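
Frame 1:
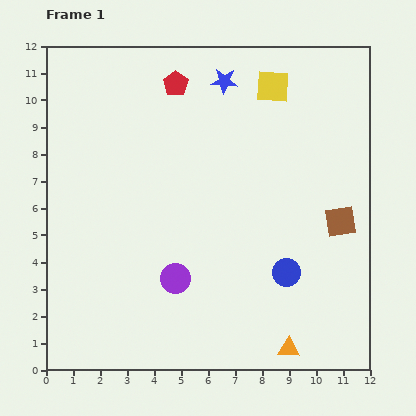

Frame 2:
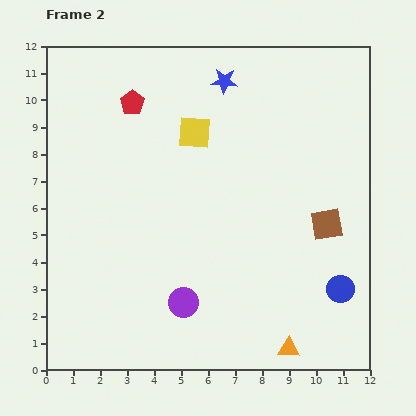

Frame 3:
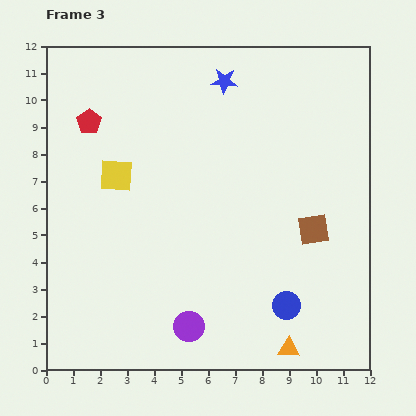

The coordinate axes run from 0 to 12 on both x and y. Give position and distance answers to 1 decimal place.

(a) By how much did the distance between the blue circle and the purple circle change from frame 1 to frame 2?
+1.7

Distance in frame 1: 4.1. Distance in frame 2: 5.8.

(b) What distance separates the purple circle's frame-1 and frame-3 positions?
1.9

The purple circle moved from (4.8, 3.4) to (5.3, 1.6), a distance of √(0.5² + 1.8²) ≈ 1.9.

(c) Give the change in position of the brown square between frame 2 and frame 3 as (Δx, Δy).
(-0.5, -0.2)

The brown square was at (10.4, 5.4) in frame 2 and (9.9, 5.2) in frame 3.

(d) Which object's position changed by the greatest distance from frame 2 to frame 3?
the yellow square

(moved 3.3; next 2.1)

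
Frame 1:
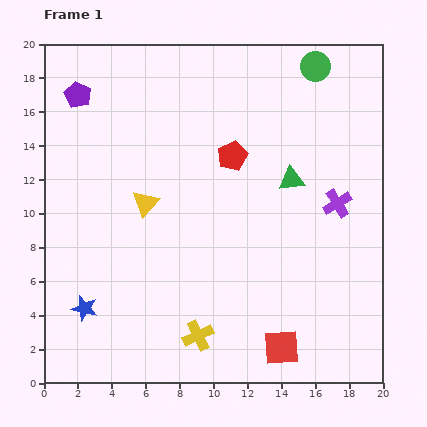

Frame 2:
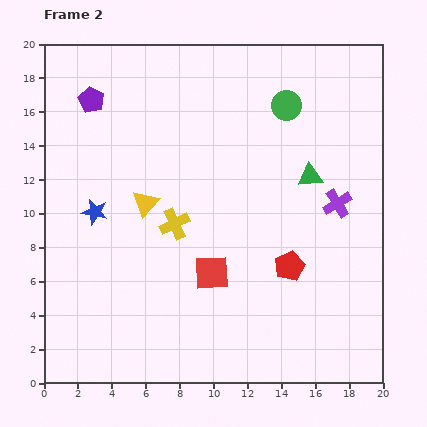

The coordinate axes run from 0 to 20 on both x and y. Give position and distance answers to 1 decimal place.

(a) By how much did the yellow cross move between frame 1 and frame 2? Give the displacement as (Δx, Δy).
(-1.4, 6.6)

The yellow cross was at (9.1, 2.8) in frame 1 and (7.7, 9.4) in frame 2.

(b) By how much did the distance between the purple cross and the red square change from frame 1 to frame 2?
-0.6

Distance in frame 1: 9.1. Distance in frame 2: 8.5.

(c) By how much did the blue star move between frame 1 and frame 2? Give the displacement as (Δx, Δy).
(0.6, 5.7)

The blue star was at (2.4, 4.4) in frame 1 and (3.0, 10.1) in frame 2.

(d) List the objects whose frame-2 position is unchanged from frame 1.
the yellow triangle, the purple cross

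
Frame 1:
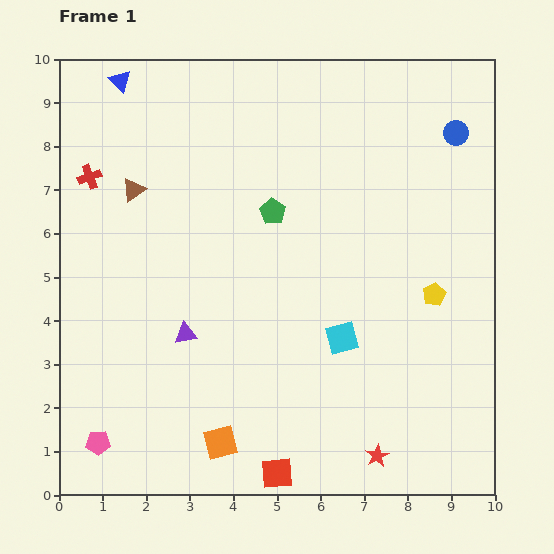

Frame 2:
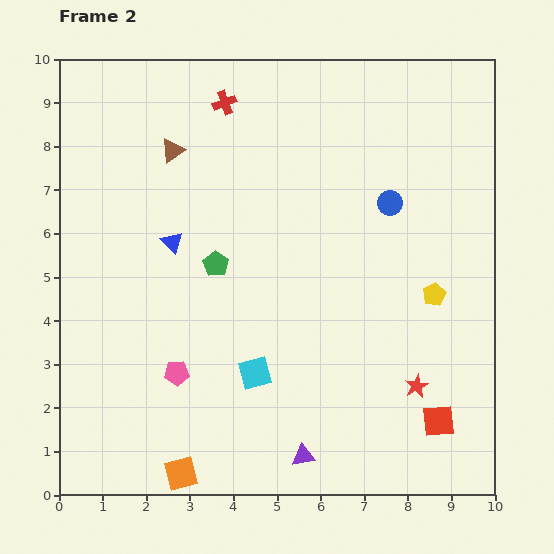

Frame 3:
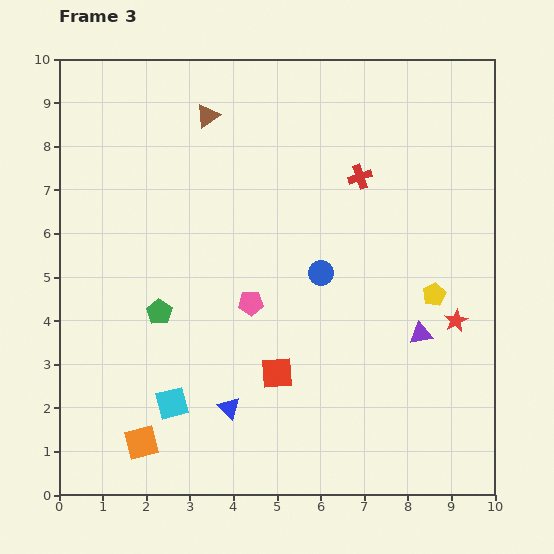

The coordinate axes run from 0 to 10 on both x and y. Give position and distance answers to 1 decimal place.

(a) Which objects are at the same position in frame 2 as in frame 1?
the yellow pentagon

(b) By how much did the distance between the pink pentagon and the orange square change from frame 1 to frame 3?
+1.3

Distance in frame 1: 2.8. Distance in frame 3: 4.1.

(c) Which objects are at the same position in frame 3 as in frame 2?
the yellow pentagon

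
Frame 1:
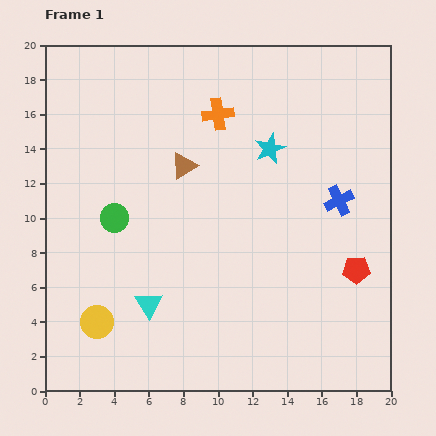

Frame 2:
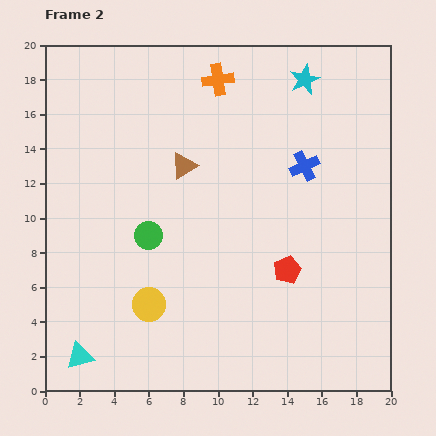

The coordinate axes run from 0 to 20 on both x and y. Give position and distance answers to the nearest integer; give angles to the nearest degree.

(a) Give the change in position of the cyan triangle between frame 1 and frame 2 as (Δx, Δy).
(-4, -3)

The cyan triangle was at (6, 5) in frame 1 and (2, 2) in frame 2.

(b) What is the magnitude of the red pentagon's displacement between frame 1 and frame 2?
4

The red pentagon moved from (18, 7) to (14, 7), a distance of √(4² + 0²) ≈ 4.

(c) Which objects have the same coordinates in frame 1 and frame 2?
the brown triangle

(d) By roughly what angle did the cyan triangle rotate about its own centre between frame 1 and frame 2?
48° clockwise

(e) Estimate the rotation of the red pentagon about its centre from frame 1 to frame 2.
22° counter-clockwise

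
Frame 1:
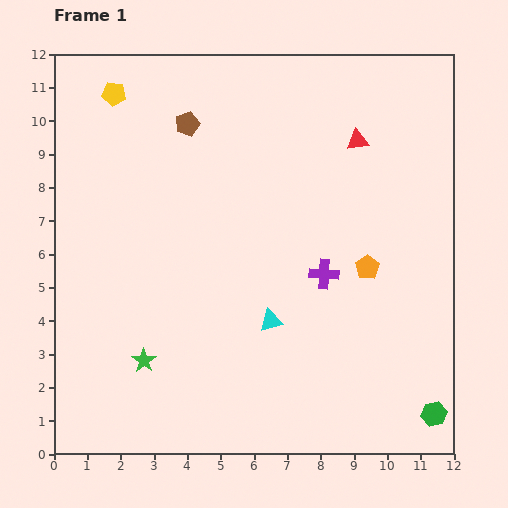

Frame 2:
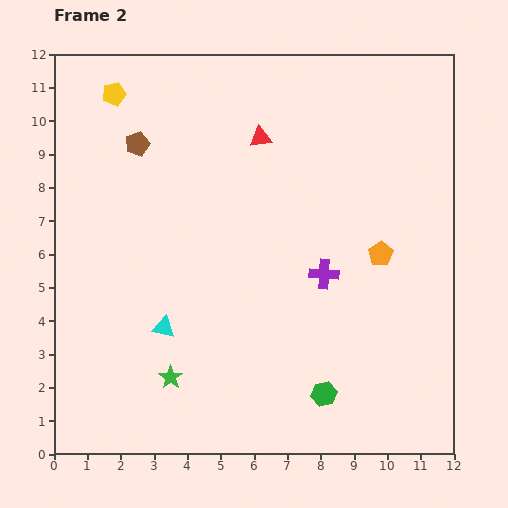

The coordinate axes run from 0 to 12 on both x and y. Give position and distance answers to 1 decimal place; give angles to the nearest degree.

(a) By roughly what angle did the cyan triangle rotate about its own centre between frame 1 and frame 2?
27° clockwise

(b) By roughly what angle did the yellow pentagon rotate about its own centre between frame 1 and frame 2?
21° counter-clockwise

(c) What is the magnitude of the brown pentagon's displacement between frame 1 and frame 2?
1.6

The brown pentagon moved from (4.0, 9.9) to (2.5, 9.3), a distance of √(1.5² + 0.6²) ≈ 1.6.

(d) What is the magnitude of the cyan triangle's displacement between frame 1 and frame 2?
3.2

The cyan triangle moved from (6.5, 4.0) to (3.3, 3.8), a distance of √(3.2² + 0.2²) ≈ 3.2.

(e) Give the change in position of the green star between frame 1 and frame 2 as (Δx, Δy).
(0.8, -0.5)

The green star was at (2.7, 2.8) in frame 1 and (3.5, 2.3) in frame 2.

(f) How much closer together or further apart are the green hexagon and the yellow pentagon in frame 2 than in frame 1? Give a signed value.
-2.6

Distance in frame 1: 13.6. Distance in frame 2: 11.0.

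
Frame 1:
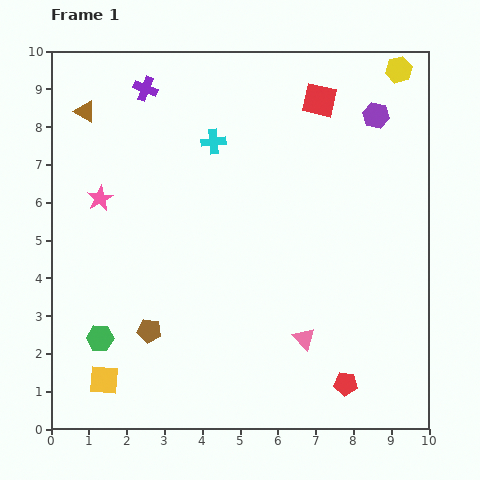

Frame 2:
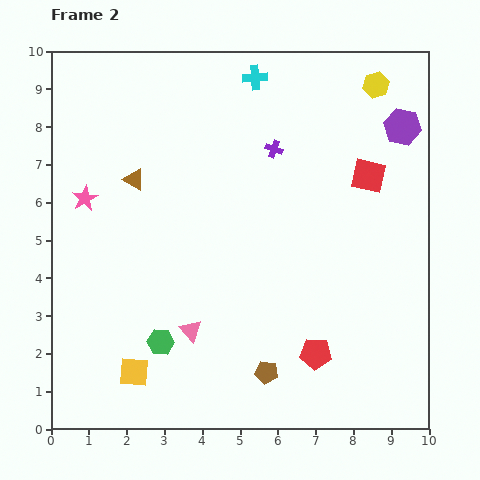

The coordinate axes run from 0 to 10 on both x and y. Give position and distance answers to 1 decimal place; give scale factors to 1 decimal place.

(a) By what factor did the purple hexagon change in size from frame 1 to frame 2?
1.4×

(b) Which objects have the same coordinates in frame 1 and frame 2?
none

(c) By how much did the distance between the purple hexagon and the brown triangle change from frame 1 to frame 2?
-0.5

Distance in frame 1: 7.7. Distance in frame 2: 7.2.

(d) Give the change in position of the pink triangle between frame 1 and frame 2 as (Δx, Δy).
(-3.0, 0.2)

The pink triangle was at (6.7, 2.4) in frame 1 and (3.7, 2.6) in frame 2.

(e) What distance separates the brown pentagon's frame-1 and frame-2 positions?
3.3

The brown pentagon moved from (2.6, 2.6) to (5.7, 1.5), a distance of √(3.1² + 1.1²) ≈ 3.3.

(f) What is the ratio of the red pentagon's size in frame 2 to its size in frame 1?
1.3×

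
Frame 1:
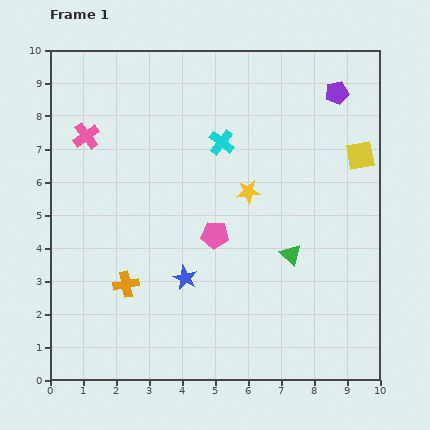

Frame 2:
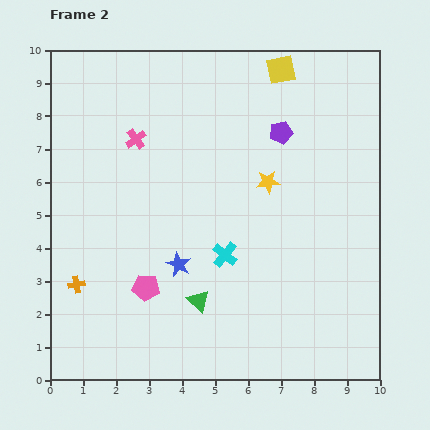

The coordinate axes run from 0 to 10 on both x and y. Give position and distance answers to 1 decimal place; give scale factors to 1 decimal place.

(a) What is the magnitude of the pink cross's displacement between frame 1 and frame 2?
1.5

The pink cross moved from (1.1, 7.4) to (2.6, 7.3), a distance of √(1.5² + 0.1²) ≈ 1.5.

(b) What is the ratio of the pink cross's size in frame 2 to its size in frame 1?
0.8×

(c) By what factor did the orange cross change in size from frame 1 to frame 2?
0.7×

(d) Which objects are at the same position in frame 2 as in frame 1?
none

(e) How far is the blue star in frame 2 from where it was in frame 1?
0.4

The blue star moved from (4.1, 3.1) to (3.9, 3.5), a distance of √(0.2² + 0.4²) ≈ 0.4.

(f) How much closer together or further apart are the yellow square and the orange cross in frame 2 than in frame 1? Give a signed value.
+0.9

Distance in frame 1: 8.1. Distance in frame 2: 9.0.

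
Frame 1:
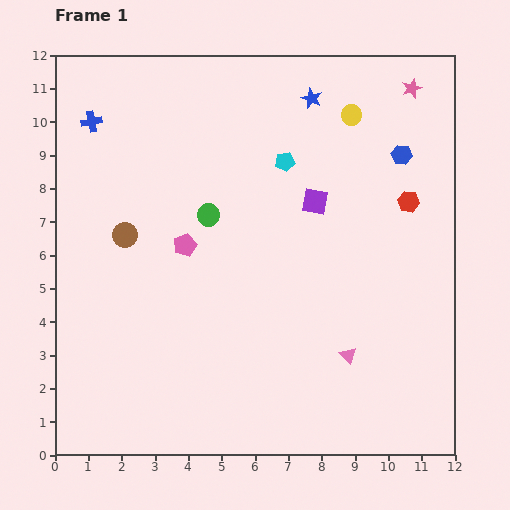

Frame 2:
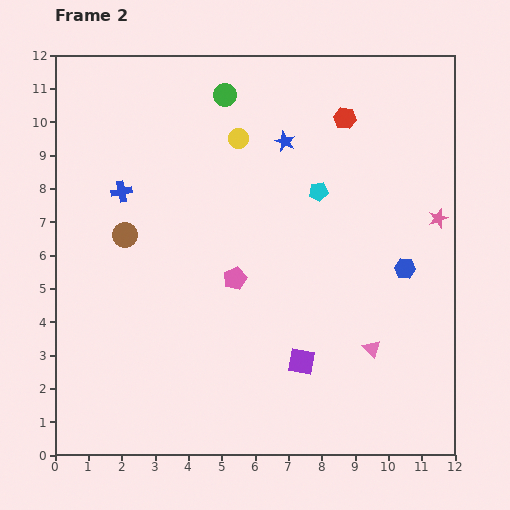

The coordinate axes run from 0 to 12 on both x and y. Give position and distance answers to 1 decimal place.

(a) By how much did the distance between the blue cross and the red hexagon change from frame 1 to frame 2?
-2.7

Distance in frame 1: 9.8. Distance in frame 2: 7.1.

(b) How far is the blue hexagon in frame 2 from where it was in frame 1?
3.4

The blue hexagon moved from (10.4, 9.0) to (10.5, 5.6), a distance of √(0.1² + 3.4²) ≈ 3.4.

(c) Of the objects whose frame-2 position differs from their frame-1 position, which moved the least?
the pink triangle

(moved 0.7)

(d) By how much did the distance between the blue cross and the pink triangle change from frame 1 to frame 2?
-1.5

Distance in frame 1: 10.4. Distance in frame 2: 8.9.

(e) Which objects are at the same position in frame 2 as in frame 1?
the brown circle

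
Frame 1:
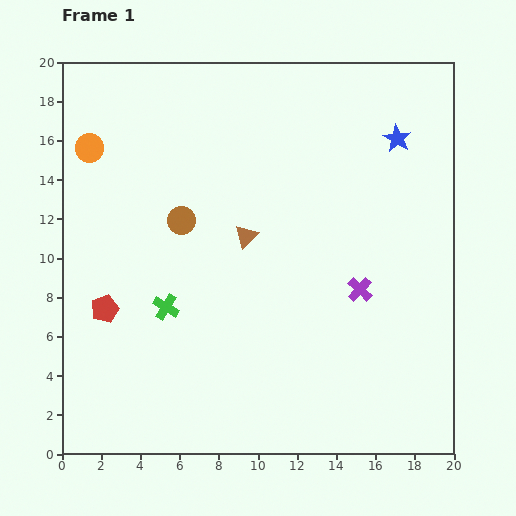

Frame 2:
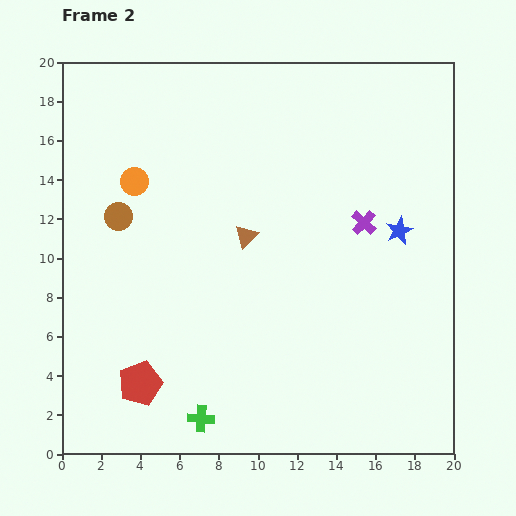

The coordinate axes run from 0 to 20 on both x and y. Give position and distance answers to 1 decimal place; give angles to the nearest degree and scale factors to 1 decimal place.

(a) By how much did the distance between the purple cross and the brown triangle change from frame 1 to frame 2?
-0.4

Distance in frame 1: 6.4. Distance in frame 2: 6.0.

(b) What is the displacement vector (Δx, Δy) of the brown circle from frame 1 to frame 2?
(-3.2, 0.2)

The brown circle was at (6.1, 11.9) in frame 1 and (2.9, 12.1) in frame 2.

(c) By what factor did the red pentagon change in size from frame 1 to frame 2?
1.6×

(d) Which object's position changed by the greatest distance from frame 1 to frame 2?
the green cross

(moved 6.0; next 4.7)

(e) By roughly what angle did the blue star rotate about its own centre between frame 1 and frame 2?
17° clockwise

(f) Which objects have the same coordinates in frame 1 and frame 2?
the brown triangle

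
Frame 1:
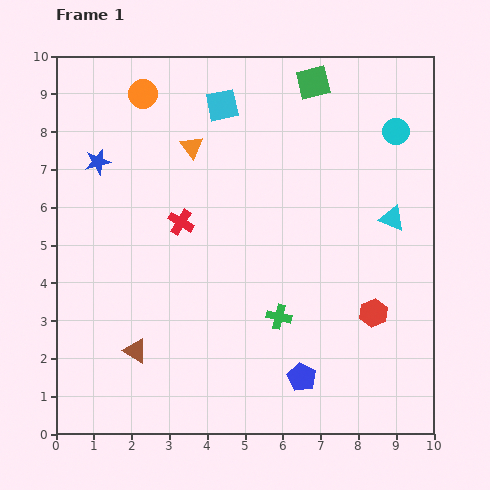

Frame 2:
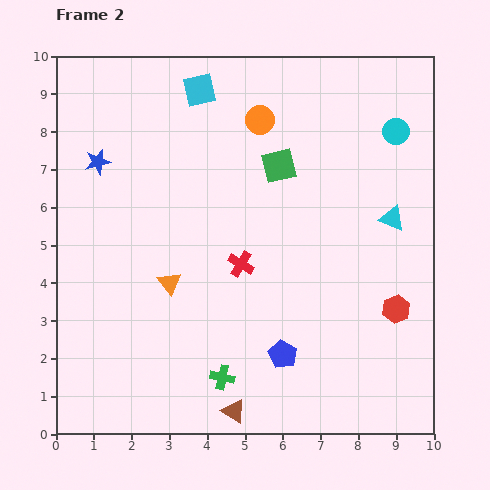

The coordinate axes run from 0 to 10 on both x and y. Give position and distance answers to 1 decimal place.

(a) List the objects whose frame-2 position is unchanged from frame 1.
the cyan triangle, the cyan circle, the blue star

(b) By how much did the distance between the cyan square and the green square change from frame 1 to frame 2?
+0.4

Distance in frame 1: 2.5. Distance in frame 2: 2.9.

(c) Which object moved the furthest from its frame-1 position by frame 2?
the orange triangle

(moved 3.6; next 3.2)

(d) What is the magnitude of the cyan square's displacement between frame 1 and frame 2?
0.7

The cyan square moved from (4.4, 8.7) to (3.8, 9.1), a distance of √(0.6² + 0.4²) ≈ 0.7.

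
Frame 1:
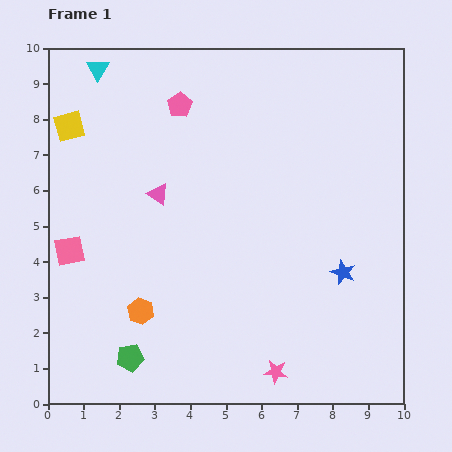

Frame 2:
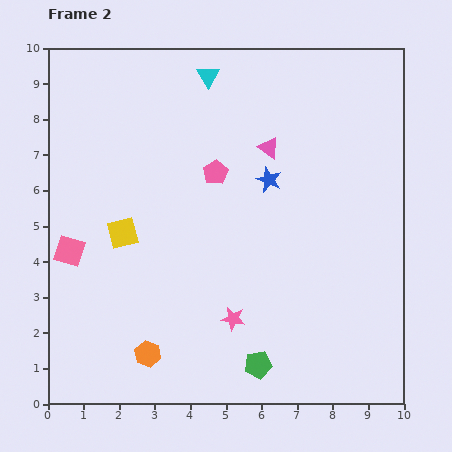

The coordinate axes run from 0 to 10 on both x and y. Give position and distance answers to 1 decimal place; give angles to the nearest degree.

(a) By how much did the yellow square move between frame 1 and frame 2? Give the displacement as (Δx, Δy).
(1.5, -3.0)

The yellow square was at (0.6, 7.8) in frame 1 and (2.1, 4.8) in frame 2.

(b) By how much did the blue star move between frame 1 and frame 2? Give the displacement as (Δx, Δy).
(-2.1, 2.6)

The blue star was at (8.3, 3.7) in frame 1 and (6.2, 6.3) in frame 2.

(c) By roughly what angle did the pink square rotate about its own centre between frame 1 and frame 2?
29° clockwise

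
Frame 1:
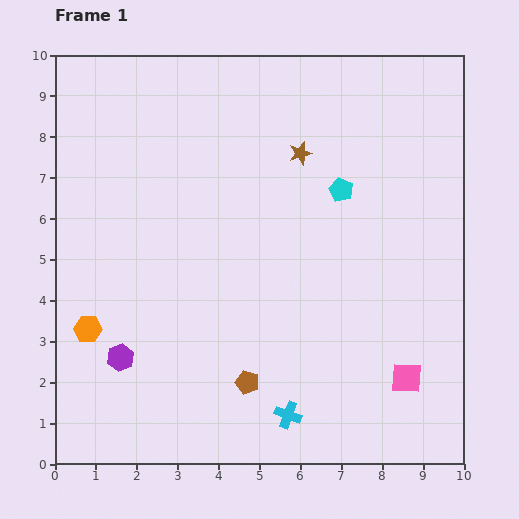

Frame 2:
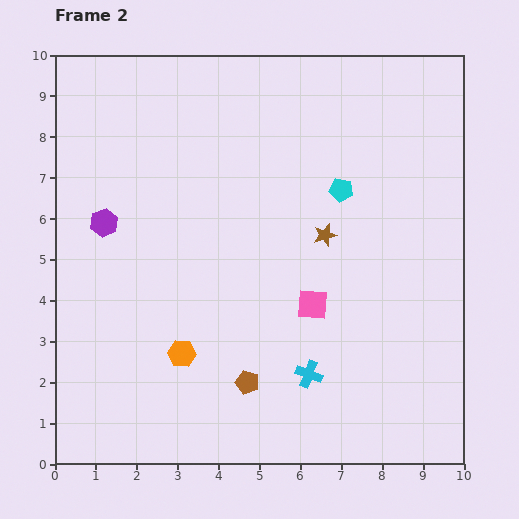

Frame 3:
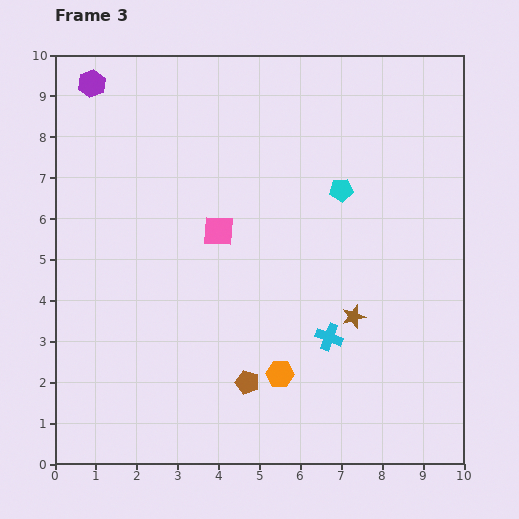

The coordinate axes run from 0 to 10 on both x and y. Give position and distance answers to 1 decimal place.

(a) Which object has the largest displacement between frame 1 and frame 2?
the purple hexagon

(moved 3.3; next 2.9)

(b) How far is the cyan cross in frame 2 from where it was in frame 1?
1.1

The cyan cross moved from (5.7, 1.2) to (6.2, 2.2), a distance of √(0.5² + 1.0²) ≈ 1.1.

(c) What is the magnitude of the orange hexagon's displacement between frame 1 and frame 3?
4.8

The orange hexagon moved from (0.8, 3.3) to (5.5, 2.2), a distance of √(4.7² + 1.1²) ≈ 4.8.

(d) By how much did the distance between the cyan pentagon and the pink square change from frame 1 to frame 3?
-1.7

Distance in frame 1: 4.9. Distance in frame 3: 3.2.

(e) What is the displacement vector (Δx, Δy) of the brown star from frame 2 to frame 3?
(0.7, -2.0)

The brown star was at (6.6, 5.6) in frame 2 and (7.3, 3.6) in frame 3.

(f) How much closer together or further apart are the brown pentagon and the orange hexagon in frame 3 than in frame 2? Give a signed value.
-0.9

Distance in frame 2: 1.7. Distance in frame 3: 0.8.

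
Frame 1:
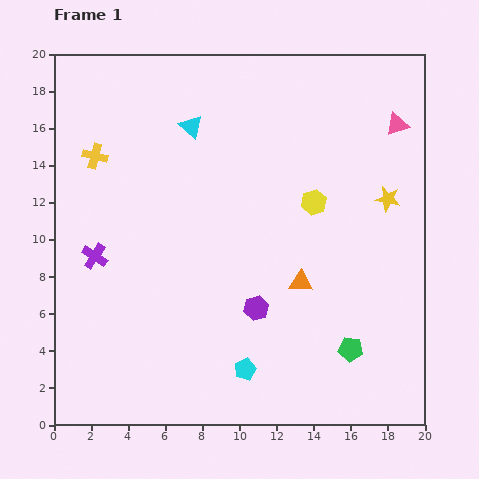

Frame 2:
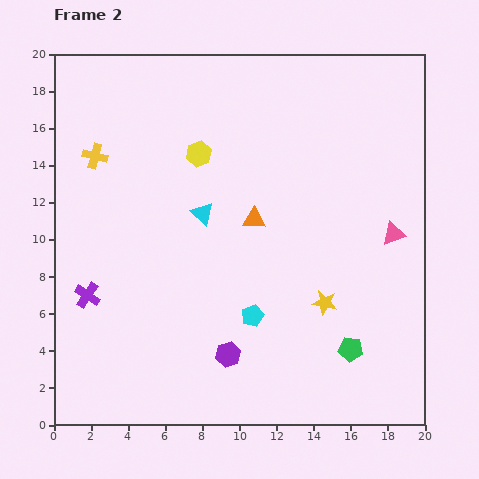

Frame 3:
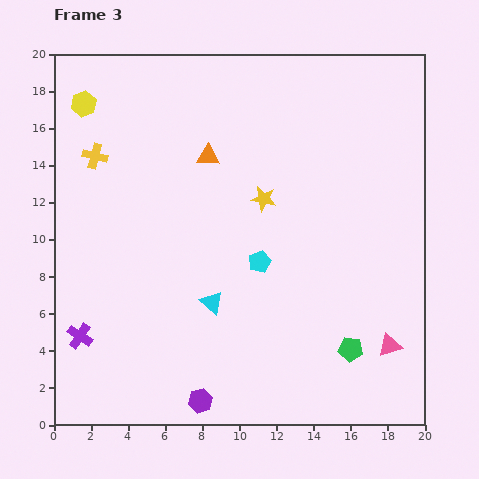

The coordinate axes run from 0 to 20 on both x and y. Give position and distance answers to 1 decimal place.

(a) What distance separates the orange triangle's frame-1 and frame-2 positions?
4.2

The orange triangle moved from (13.3, 7.7) to (10.8, 11.1), a distance of √(2.5² + 3.4²) ≈ 4.2.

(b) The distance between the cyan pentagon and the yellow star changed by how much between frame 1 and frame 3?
-8.6

Distance in frame 1: 12.0. Distance in frame 3: 3.4.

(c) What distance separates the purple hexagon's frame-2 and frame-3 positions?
2.9

The purple hexagon moved from (9.4, 3.8) to (7.9, 1.3), a distance of √(1.5² + 2.5²) ≈ 2.9.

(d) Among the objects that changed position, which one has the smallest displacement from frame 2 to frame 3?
the purple cross

(moved 2.2)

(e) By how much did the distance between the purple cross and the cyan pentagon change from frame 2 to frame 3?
+1.5

Distance in frame 2: 9.0. Distance in frame 3: 10.5.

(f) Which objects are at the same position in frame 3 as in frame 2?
the yellow cross, the green pentagon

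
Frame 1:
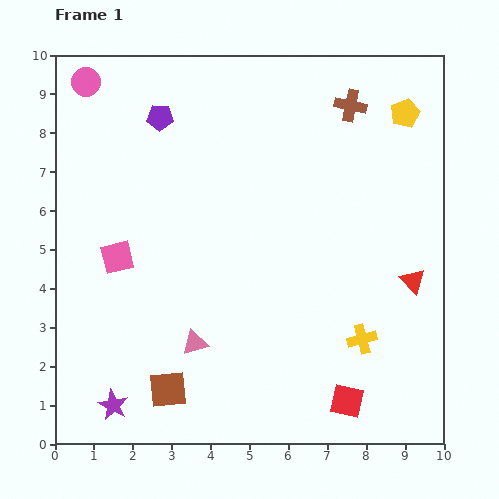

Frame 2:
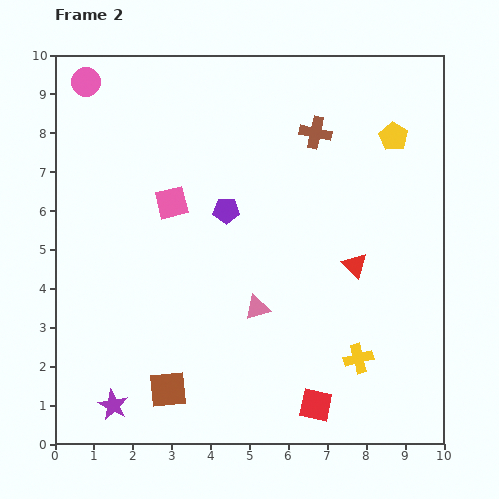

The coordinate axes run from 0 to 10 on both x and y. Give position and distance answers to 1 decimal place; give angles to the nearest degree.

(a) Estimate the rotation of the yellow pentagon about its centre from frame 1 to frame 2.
16° counter-clockwise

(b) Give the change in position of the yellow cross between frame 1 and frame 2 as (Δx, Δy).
(-0.1, -0.5)

The yellow cross was at (7.9, 2.7) in frame 1 and (7.8, 2.2) in frame 2.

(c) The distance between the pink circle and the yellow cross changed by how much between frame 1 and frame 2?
+0.3

Distance in frame 1: 9.7. Distance in frame 2: 10.0.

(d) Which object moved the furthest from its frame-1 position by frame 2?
the purple pentagon

(moved 2.9; next 2.0)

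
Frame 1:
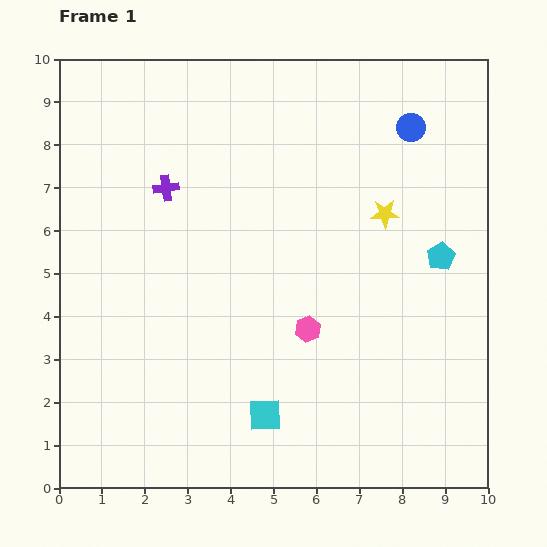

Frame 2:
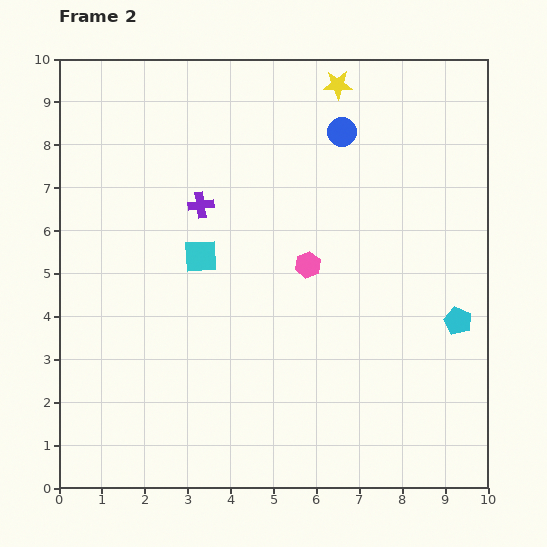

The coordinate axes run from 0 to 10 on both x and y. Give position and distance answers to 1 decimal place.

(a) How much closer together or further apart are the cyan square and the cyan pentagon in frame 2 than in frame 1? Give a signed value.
+0.7

Distance in frame 1: 5.5. Distance in frame 2: 6.2.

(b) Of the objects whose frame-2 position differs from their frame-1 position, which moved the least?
the purple cross

(moved 0.9)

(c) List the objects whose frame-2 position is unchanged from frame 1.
none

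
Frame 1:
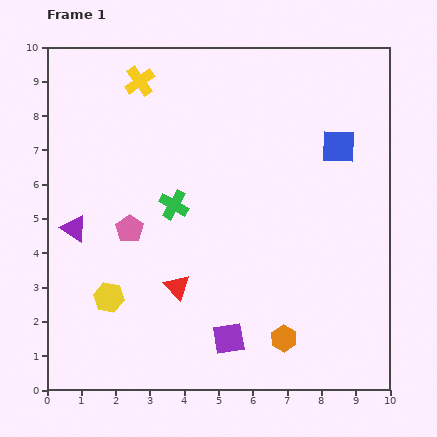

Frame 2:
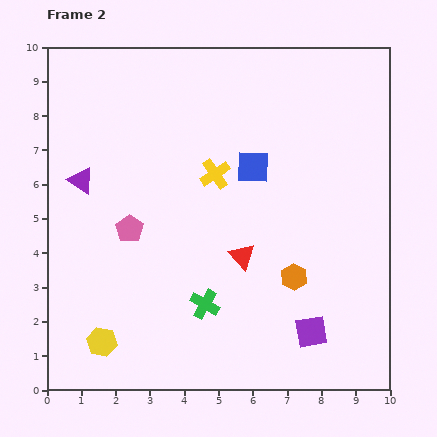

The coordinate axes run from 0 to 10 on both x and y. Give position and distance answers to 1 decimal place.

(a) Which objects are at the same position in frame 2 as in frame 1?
the pink pentagon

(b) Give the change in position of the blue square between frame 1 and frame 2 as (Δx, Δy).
(-2.5, -0.6)

The blue square was at (8.5, 7.1) in frame 1 and (6.0, 6.5) in frame 2.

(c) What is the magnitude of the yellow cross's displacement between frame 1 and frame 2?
3.5

The yellow cross moved from (2.7, 9.0) to (4.9, 6.3), a distance of √(2.2² + 2.7²) ≈ 3.5.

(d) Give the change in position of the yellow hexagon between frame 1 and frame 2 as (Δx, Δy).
(-0.2, -1.3)

The yellow hexagon was at (1.8, 2.7) in frame 1 and (1.6, 1.4) in frame 2.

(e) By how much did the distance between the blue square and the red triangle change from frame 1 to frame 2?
-3.6

Distance in frame 1: 6.2. Distance in frame 2: 2.6.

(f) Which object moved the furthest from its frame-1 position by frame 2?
the yellow cross

(moved 3.5; next 3.0)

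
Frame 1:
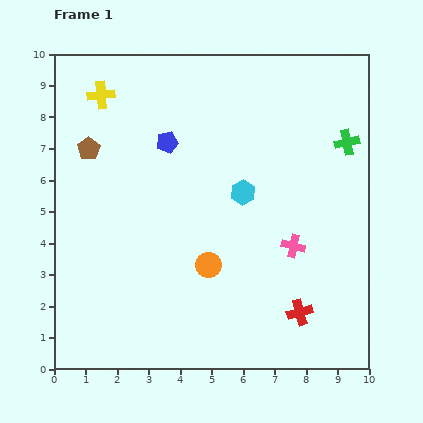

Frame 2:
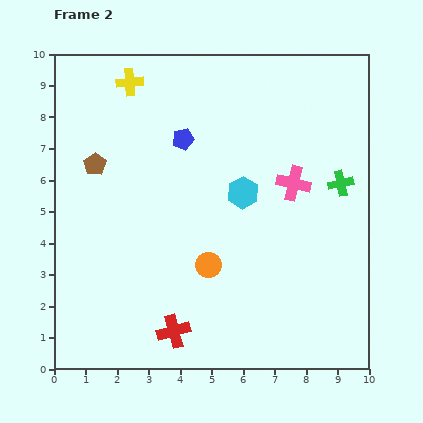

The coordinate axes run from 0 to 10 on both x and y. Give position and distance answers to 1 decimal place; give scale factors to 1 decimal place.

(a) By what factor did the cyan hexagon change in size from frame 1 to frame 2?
1.3×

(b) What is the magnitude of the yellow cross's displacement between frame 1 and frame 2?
1.0

The yellow cross moved from (1.5, 8.7) to (2.4, 9.1), a distance of √(0.9² + 0.4²) ≈ 1.0.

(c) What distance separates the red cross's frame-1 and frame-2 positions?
4.0

The red cross moved from (7.8, 1.8) to (3.8, 1.2), a distance of √(4.0² + 0.6²) ≈ 4.0.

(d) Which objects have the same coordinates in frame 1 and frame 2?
the cyan hexagon, the orange circle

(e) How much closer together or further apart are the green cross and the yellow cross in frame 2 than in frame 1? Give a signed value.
-0.5

Distance in frame 1: 7.9. Distance in frame 2: 7.4.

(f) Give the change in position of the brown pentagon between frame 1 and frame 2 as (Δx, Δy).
(0.2, -0.5)

The brown pentagon was at (1.1, 7.0) in frame 1 and (1.3, 6.5) in frame 2.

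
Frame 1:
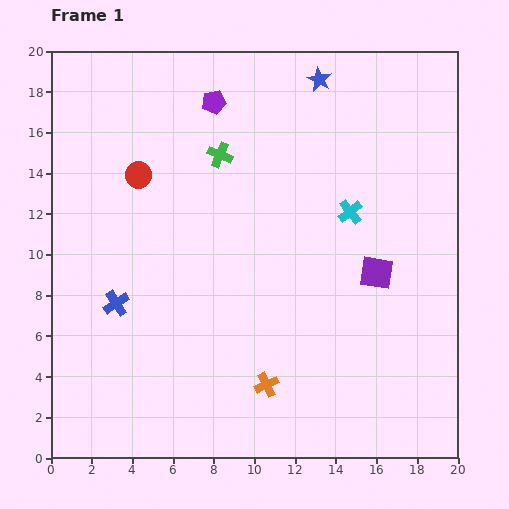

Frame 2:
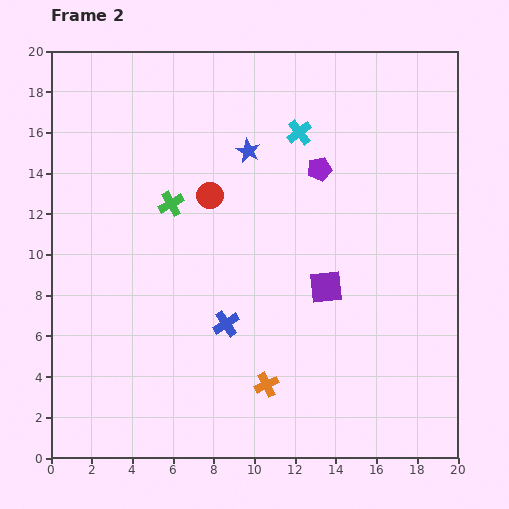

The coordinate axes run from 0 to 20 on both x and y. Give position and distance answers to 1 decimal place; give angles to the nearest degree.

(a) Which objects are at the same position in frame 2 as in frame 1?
the orange cross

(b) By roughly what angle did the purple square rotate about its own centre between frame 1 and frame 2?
15° counter-clockwise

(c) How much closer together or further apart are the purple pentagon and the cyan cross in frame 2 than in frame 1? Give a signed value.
-6.5

Distance in frame 1: 8.6. Distance in frame 2: 2.1.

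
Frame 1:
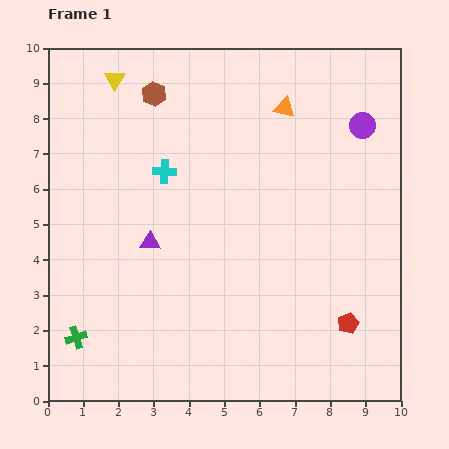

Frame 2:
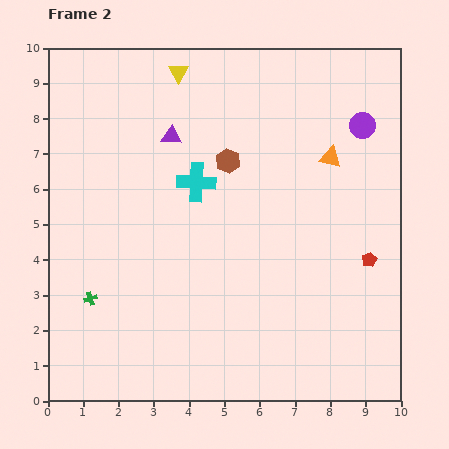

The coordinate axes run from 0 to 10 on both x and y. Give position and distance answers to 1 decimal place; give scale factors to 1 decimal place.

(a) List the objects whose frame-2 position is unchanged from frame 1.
the purple circle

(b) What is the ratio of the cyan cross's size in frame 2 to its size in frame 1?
1.6×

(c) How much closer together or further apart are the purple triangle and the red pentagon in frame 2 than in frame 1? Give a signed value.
+0.5

Distance in frame 1: 6.1. Distance in frame 2: 6.6.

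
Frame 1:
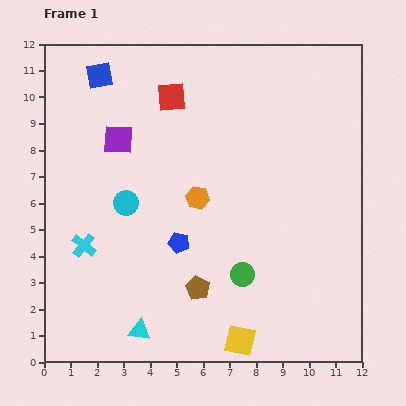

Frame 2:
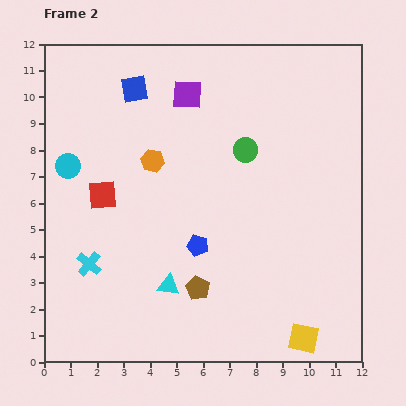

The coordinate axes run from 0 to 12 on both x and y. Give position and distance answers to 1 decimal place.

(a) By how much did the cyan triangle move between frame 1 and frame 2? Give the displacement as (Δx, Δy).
(1.1, 1.7)

The cyan triangle was at (3.6, 1.2) in frame 1 and (4.7, 2.9) in frame 2.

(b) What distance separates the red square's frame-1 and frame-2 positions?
4.5

The red square moved from (4.8, 10.0) to (2.2, 6.3), a distance of √(2.6² + 3.7²) ≈ 4.5.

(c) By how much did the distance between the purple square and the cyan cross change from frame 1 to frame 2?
+3.2

Distance in frame 1: 4.2. Distance in frame 2: 7.4.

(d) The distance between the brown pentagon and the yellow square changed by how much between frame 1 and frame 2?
+1.8

Distance in frame 1: 2.6. Distance in frame 2: 4.4.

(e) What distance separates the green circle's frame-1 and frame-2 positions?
4.7

The green circle moved from (7.5, 3.3) to (7.6, 8.0), a distance of √(0.1² + 4.7²) ≈ 4.7.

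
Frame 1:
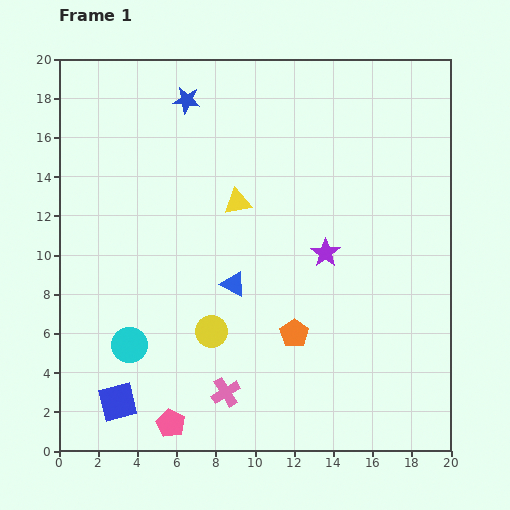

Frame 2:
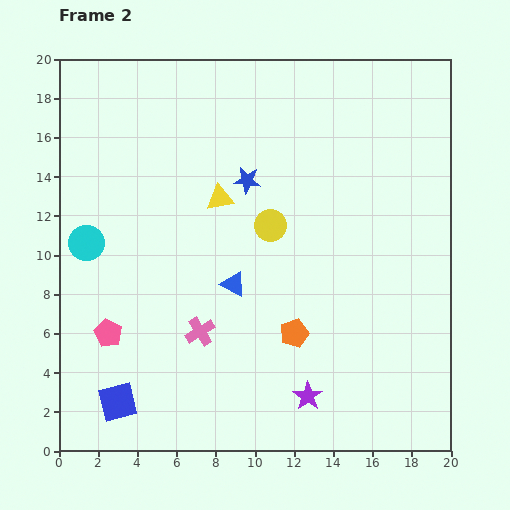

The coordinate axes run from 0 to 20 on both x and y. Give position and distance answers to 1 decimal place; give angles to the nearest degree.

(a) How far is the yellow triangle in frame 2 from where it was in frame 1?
0.9

The yellow triangle moved from (9.1, 12.7) to (8.2, 12.9), a distance of √(0.9² + 0.2²) ≈ 0.9.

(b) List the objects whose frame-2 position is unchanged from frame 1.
the orange pentagon, the blue triangle, the blue square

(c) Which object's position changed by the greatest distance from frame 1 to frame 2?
the purple star

(moved 7.4; next 6.2)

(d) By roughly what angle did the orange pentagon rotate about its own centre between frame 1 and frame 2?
17° clockwise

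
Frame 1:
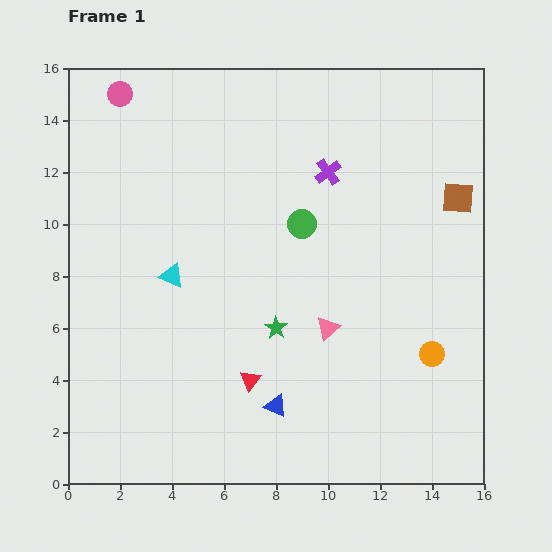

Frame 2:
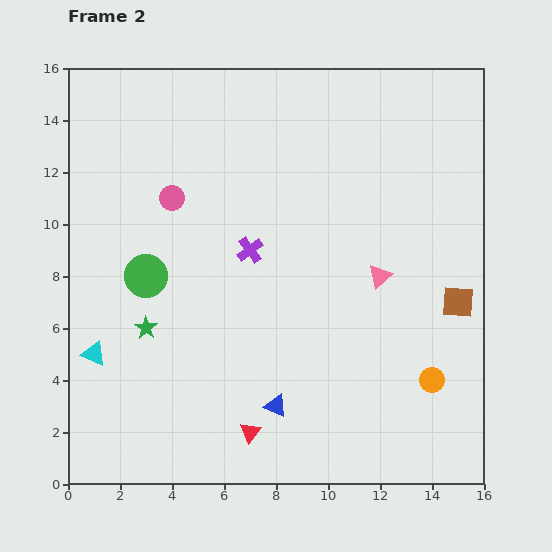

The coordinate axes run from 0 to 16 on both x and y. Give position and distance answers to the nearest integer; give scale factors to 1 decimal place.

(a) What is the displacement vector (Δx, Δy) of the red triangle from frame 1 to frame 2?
(0, -2)

The red triangle was at (7, 4) in frame 1 and (7, 2) in frame 2.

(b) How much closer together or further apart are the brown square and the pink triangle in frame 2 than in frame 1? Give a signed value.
-4

Distance in frame 1: 7. Distance in frame 2: 3.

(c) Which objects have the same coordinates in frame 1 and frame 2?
the blue triangle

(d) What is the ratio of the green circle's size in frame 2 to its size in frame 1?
1.5×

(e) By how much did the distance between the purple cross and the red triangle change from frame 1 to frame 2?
-2

Distance in frame 1: 9. Distance in frame 2: 7.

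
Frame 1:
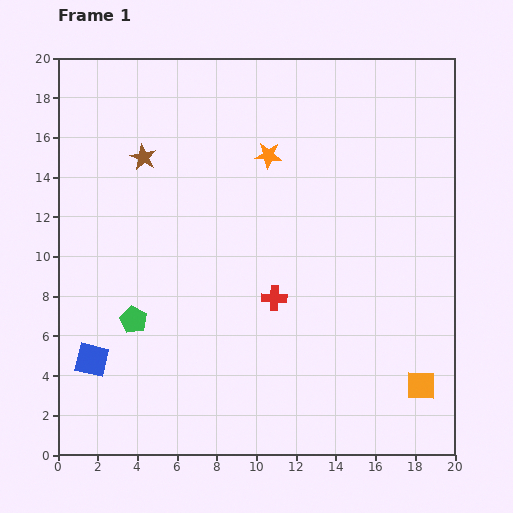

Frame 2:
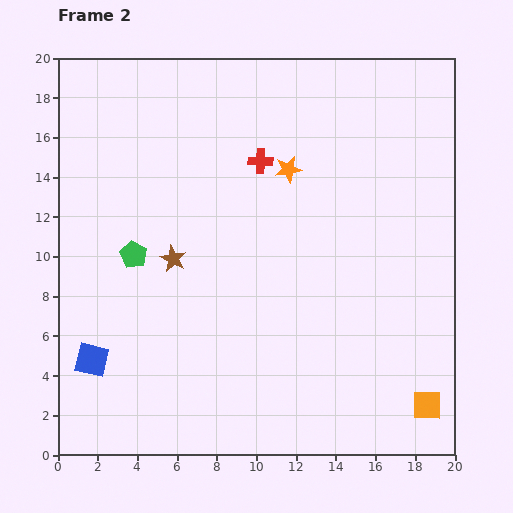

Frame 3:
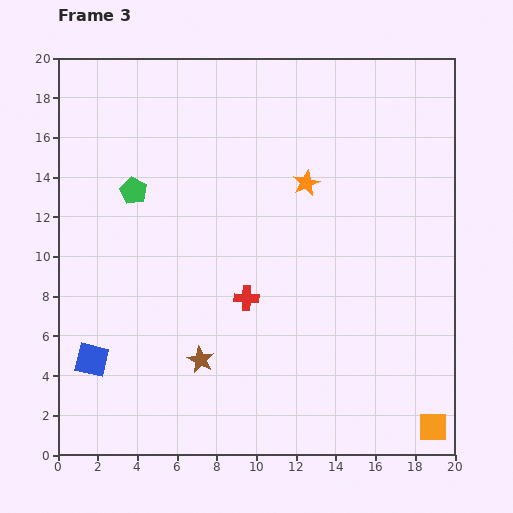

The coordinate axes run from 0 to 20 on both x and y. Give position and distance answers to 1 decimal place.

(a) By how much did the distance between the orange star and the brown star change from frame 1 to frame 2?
+1.0

Distance in frame 1: 6.3. Distance in frame 2: 7.3.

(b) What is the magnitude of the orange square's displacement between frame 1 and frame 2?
1.0

The orange square moved from (18.3, 3.5) to (18.6, 2.5), a distance of √(0.3² + 1.0²) ≈ 1.0.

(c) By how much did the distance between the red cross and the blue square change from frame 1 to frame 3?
-1.3

Distance in frame 1: 9.7. Distance in frame 3: 8.4.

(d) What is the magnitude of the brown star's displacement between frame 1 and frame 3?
10.6

The brown star moved from (4.3, 15.0) to (7.2, 4.8), a distance of √(2.9² + 10.2²) ≈ 10.6.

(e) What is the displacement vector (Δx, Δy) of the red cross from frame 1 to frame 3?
(-1.4, 0.0)

The red cross was at (10.9, 7.9) in frame 1 and (9.5, 7.9) in frame 3.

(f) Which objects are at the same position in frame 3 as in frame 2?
the blue square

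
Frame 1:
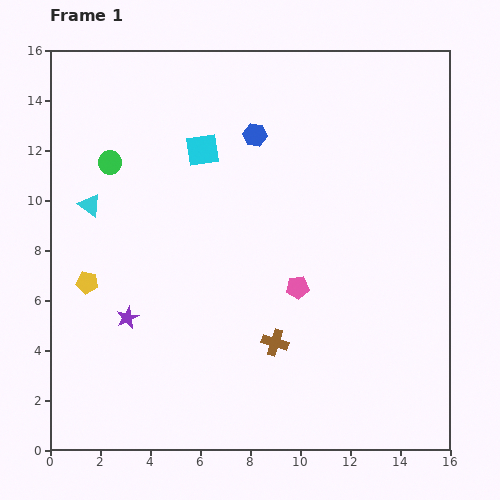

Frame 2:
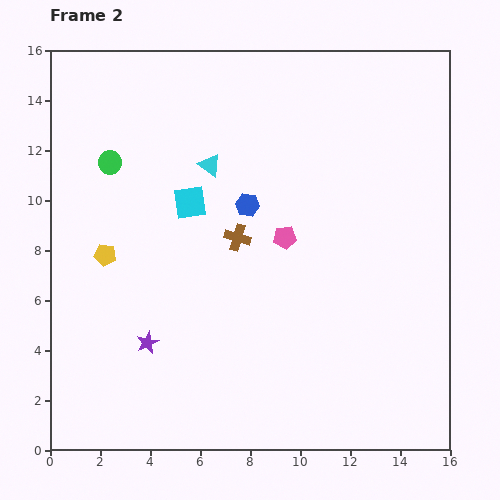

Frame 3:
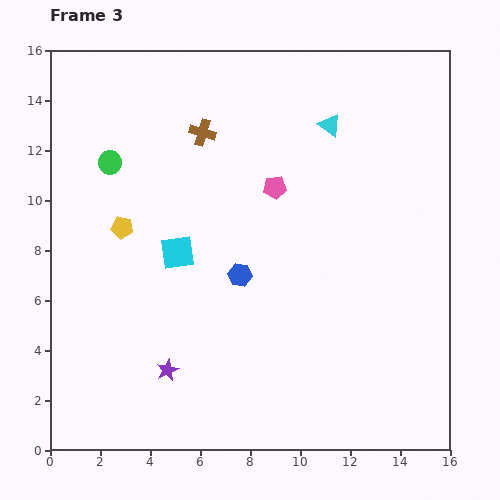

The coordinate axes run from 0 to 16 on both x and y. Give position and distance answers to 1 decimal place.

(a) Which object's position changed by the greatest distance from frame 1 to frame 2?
the cyan triangle

(moved 5.1; next 4.5)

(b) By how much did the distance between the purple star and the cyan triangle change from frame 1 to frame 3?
+7.1

Distance in frame 1: 4.7. Distance in frame 3: 11.8.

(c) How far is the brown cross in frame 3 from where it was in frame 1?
8.9

The brown cross moved from (9.0, 4.3) to (6.1, 12.7), a distance of √(2.9² + 8.4²) ≈ 8.9.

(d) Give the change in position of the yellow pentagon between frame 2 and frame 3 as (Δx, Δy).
(0.7, 1.1)

The yellow pentagon was at (2.2, 7.8) in frame 2 and (2.9, 8.9) in frame 3.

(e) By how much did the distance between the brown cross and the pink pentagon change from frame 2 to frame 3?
+1.7

Distance in frame 2: 1.9. Distance in frame 3: 3.6.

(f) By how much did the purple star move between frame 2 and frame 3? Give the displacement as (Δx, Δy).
(0.8, -1.1)

The purple star was at (3.9, 4.3) in frame 2 and (4.7, 3.2) in frame 3.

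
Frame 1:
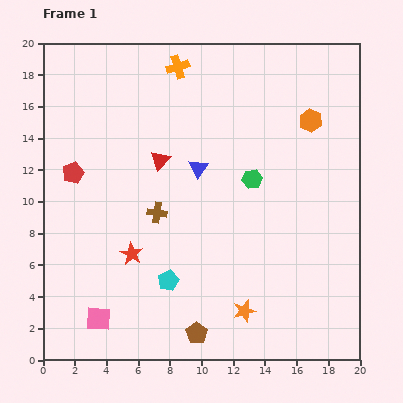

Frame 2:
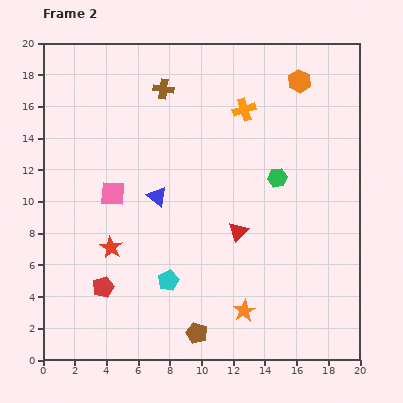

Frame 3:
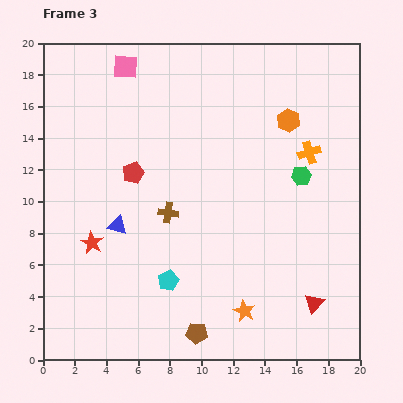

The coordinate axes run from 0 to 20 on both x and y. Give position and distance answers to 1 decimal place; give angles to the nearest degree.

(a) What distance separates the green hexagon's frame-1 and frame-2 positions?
1.6

The green hexagon moved from (13.2, 11.4) to (14.8, 11.5), a distance of √(1.6² + 0.1²) ≈ 1.6.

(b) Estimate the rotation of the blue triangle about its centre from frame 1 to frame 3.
50° counter-clockwise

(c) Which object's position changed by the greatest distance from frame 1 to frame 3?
the pink square

(moved 16.0; next 13.2)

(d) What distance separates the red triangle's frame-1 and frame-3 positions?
13.2

The red triangle moved from (7.4, 12.6) to (17.1, 3.6), a distance of √(9.7² + 9.0²) ≈ 13.2.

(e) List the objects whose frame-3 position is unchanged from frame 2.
the cyan pentagon, the orange star, the brown pentagon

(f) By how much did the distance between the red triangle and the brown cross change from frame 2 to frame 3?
+0.6

Distance in frame 2: 10.2. Distance in frame 3: 10.8.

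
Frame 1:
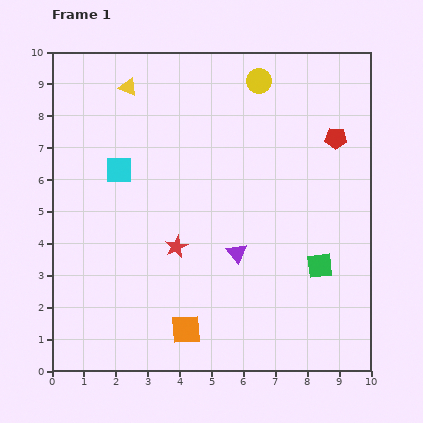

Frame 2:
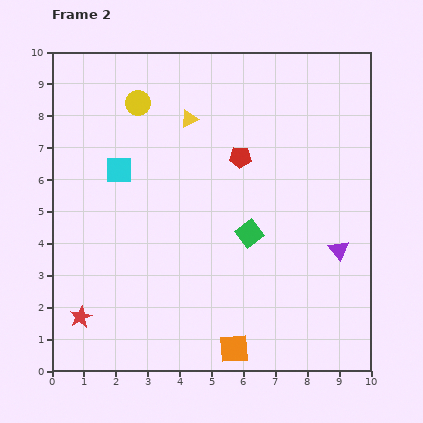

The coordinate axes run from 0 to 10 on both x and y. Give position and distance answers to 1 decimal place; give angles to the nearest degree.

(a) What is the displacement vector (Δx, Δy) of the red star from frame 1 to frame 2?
(-3.0, -2.2)

The red star was at (3.9, 3.9) in frame 1 and (0.9, 1.7) in frame 2.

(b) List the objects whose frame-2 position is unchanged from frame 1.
the cyan square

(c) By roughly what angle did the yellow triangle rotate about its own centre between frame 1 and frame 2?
51° counter-clockwise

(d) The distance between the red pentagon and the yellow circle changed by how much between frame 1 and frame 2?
+0.6

Distance in frame 1: 3.0. Distance in frame 2: 3.6.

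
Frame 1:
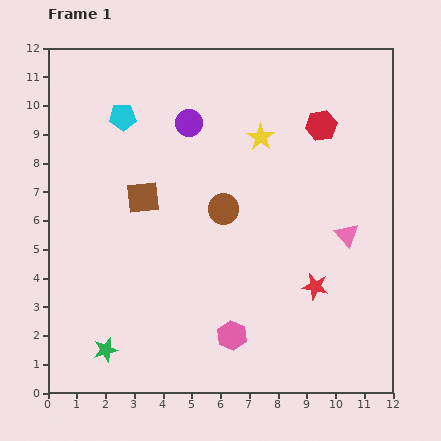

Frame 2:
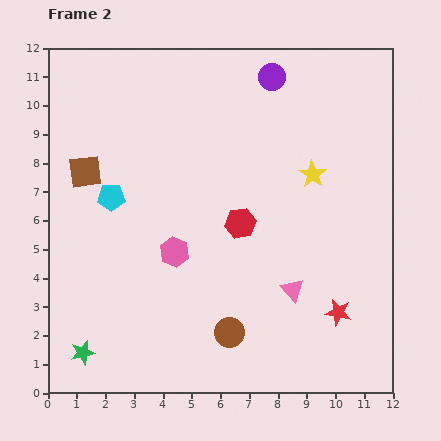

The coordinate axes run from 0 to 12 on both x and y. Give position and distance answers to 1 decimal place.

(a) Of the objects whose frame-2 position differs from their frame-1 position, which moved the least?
the green star

(moved 0.8)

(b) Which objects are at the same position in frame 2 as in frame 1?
none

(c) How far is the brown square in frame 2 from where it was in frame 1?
2.2

The brown square moved from (3.3, 6.8) to (1.3, 7.7), a distance of √(2.0² + 0.9²) ≈ 2.2.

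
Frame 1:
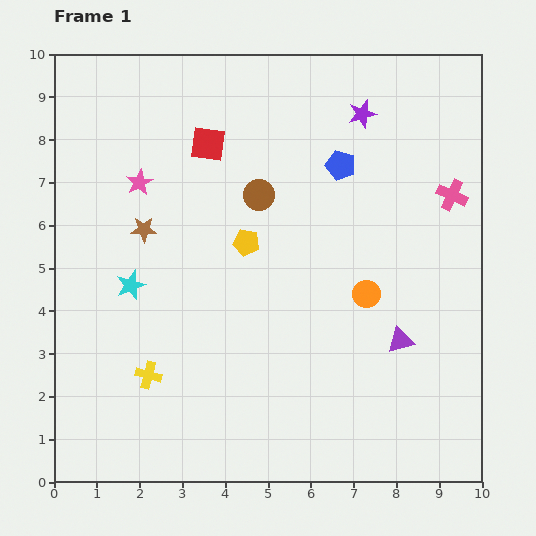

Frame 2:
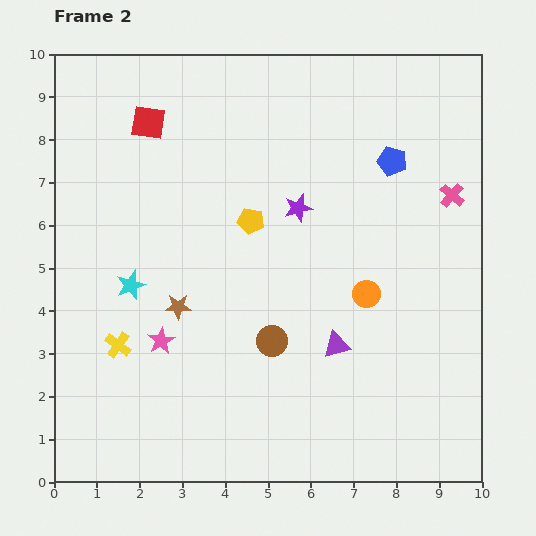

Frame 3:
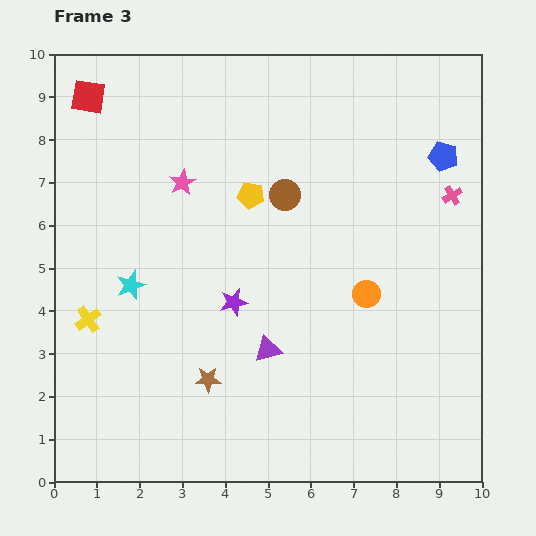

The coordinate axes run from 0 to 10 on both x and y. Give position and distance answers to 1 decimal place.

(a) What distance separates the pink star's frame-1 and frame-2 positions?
3.7

The pink star moved from (2.0, 7.0) to (2.5, 3.3), a distance of √(0.5² + 3.7²) ≈ 3.7.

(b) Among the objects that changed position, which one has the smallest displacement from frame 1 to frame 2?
the yellow pentagon

(moved 0.5)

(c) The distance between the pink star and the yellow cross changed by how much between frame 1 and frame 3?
-0.6

Distance in frame 1: 4.5. Distance in frame 3: 3.9.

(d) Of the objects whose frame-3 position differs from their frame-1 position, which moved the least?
the brown circle

(moved 0.6)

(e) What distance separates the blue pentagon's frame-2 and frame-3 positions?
1.2

The blue pentagon moved from (7.9, 7.5) to (9.1, 7.6), a distance of √(1.2² + 0.1²) ≈ 1.2.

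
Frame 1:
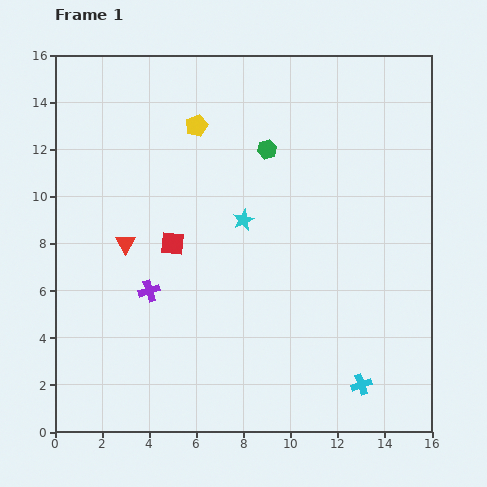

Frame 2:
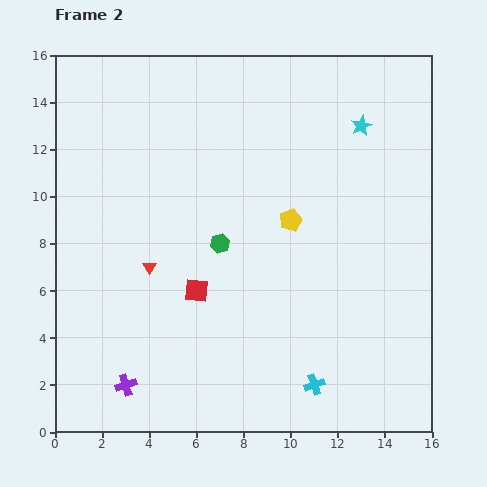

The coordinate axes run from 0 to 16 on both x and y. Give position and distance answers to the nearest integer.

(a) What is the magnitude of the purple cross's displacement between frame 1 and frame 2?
4

The purple cross moved from (4, 6) to (3, 2), a distance of √(1² + 4²) ≈ 4.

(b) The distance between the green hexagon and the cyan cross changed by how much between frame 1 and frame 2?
-4

Distance in frame 1: 11. Distance in frame 2: 7.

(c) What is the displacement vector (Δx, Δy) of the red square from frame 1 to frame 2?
(1, -2)

The red square was at (5, 8) in frame 1 and (6, 6) in frame 2.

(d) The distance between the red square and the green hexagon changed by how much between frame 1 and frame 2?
-4

Distance in frame 1: 6. Distance in frame 2: 2.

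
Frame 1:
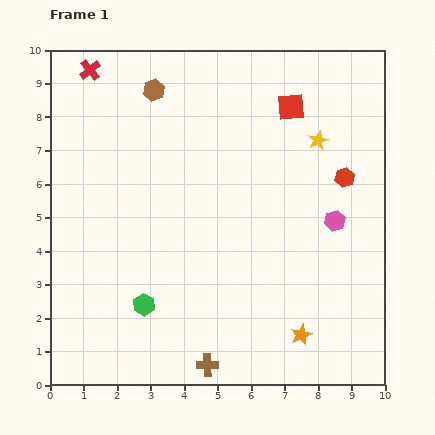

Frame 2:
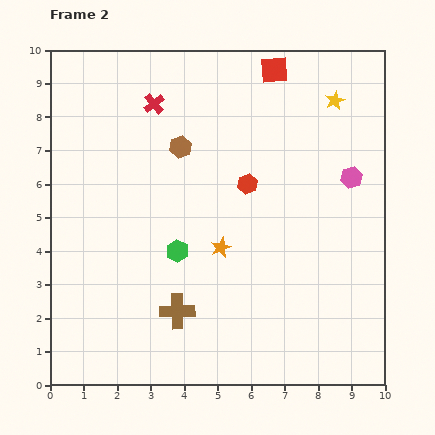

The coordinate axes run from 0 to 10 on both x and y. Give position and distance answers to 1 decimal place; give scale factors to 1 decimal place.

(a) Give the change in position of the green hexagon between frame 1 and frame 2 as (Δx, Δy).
(1.0, 1.6)

The green hexagon was at (2.8, 2.4) in frame 1 and (3.8, 4.0) in frame 2.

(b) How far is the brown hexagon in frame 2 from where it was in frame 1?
1.9

The brown hexagon moved from (3.1, 8.8) to (3.9, 7.1), a distance of √(0.8² + 1.7²) ≈ 1.9.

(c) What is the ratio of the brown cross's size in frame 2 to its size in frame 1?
1.6×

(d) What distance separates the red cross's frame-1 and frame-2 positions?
2.1

The red cross moved from (1.2, 9.4) to (3.1, 8.4), a distance of √(1.9² + 1.0²) ≈ 2.1.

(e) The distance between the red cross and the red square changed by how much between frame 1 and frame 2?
-2.4

Distance in frame 1: 6.1. Distance in frame 2: 3.7.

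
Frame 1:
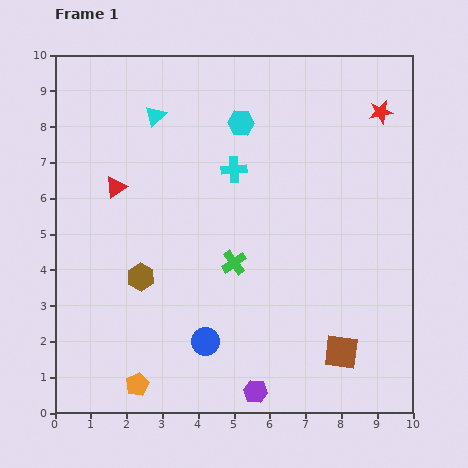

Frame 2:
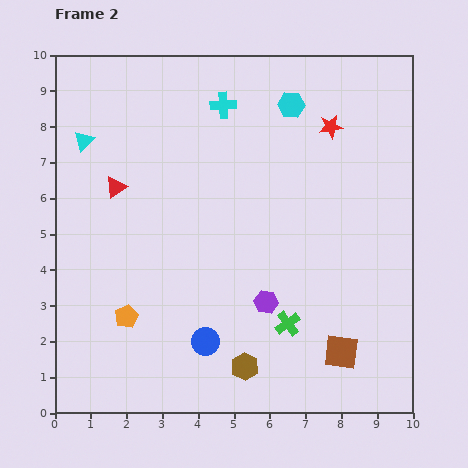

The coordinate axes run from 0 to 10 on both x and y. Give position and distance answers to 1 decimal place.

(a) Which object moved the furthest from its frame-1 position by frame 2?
the brown hexagon

(moved 3.8; next 2.5)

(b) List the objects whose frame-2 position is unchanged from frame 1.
the brown square, the red triangle, the blue circle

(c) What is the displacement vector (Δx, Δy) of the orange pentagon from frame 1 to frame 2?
(-0.3, 1.9)

The orange pentagon was at (2.3, 0.8) in frame 1 and (2.0, 2.7) in frame 2.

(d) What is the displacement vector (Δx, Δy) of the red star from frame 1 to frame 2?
(-1.4, -0.4)

The red star was at (9.1, 8.4) in frame 1 and (7.7, 8.0) in frame 2.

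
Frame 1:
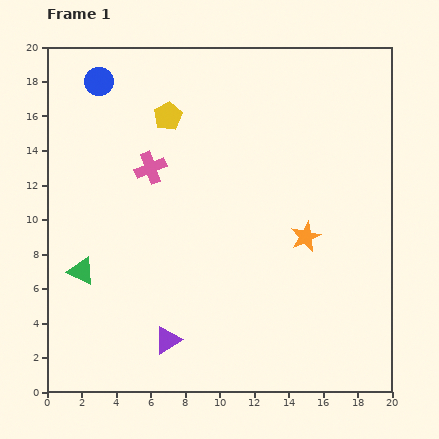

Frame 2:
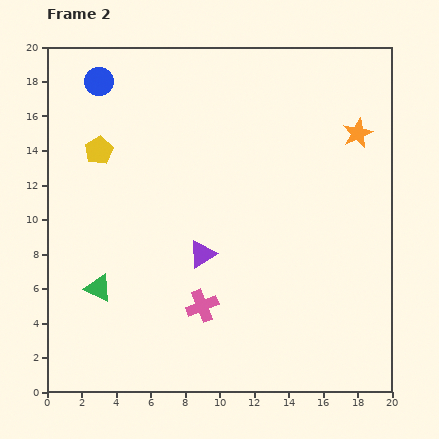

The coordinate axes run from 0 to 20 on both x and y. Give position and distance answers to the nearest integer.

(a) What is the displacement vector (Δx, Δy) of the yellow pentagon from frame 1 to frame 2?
(-4, -2)

The yellow pentagon was at (7, 16) in frame 1 and (3, 14) in frame 2.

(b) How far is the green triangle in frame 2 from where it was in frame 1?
1

The green triangle moved from (2, 7) to (3, 6), a distance of √(1² + 1²) ≈ 1.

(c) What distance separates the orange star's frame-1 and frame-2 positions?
7

The orange star moved from (15, 9) to (18, 15), a distance of √(3² + 6²) ≈ 7.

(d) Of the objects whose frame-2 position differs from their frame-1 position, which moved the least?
the green triangle

(moved 1)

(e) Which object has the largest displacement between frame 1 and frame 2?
the pink cross

(moved 9; next 7)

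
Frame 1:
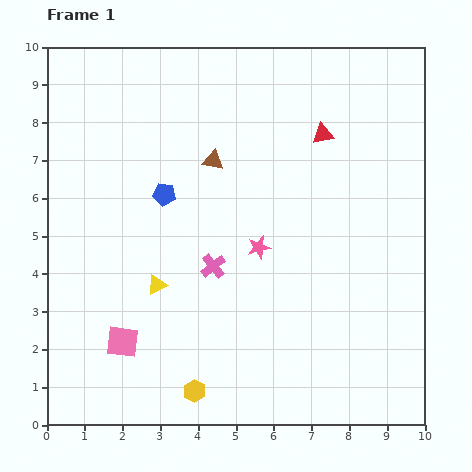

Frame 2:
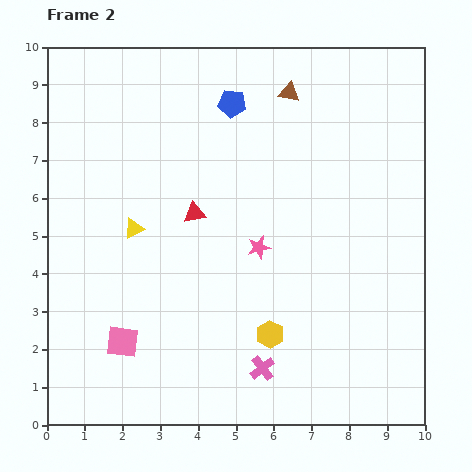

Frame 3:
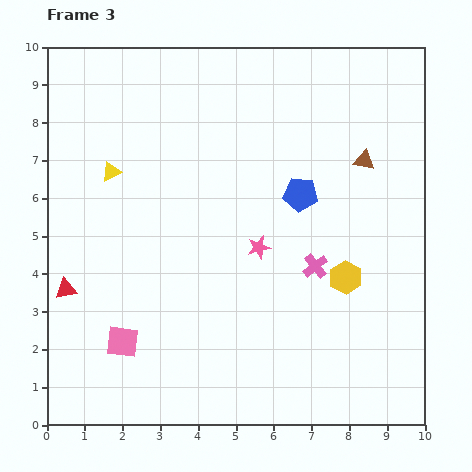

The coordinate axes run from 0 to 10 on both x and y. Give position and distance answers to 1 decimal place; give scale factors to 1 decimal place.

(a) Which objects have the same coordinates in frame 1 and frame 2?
the pink star, the pink square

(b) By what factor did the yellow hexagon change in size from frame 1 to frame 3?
1.5×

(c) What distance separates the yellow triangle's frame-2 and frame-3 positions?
1.6

The yellow triangle moved from (2.3, 5.2) to (1.7, 6.7), a distance of √(0.6² + 1.5²) ≈ 1.6.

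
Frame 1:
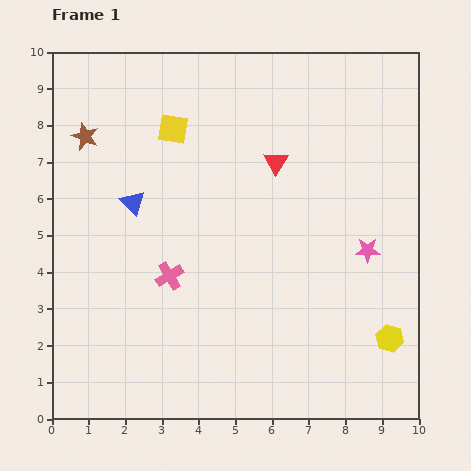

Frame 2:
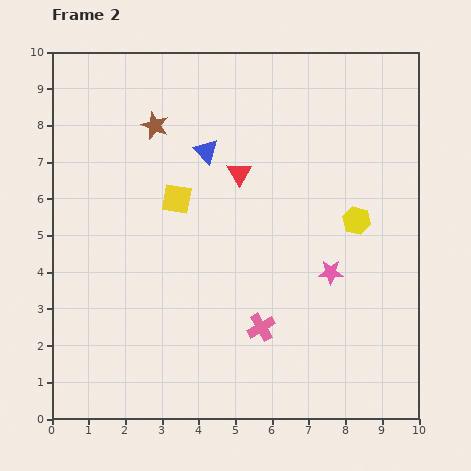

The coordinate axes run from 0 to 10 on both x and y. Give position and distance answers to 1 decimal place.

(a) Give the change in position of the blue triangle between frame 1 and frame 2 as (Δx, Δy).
(2.0, 1.4)

The blue triangle was at (2.2, 5.9) in frame 1 and (4.2, 7.3) in frame 2.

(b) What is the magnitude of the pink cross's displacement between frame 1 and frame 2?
2.9

The pink cross moved from (3.2, 3.9) to (5.7, 2.5), a distance of √(2.5² + 1.4²) ≈ 2.9.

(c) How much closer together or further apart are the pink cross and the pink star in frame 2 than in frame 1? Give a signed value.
-3.0

Distance in frame 1: 5.4. Distance in frame 2: 2.4.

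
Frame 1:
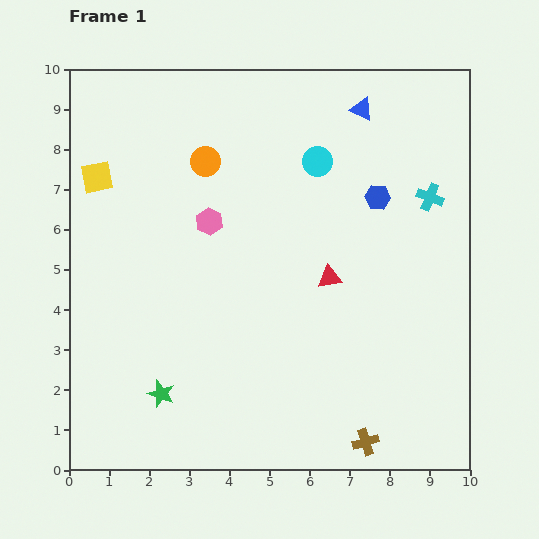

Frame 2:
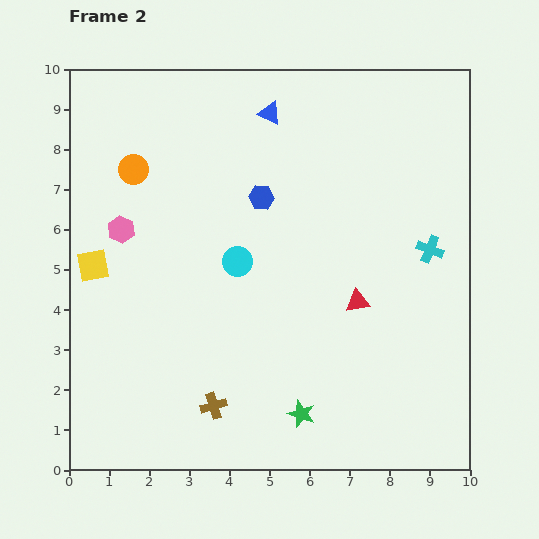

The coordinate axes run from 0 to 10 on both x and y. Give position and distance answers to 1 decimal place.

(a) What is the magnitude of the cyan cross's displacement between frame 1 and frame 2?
1.3

The cyan cross moved from (9.0, 6.8) to (9.0, 5.5), a distance of √(0.0² + 1.3²) ≈ 1.3.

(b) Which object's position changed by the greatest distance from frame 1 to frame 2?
the brown cross

(moved 3.9; next 3.5)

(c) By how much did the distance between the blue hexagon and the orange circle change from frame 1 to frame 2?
-1.1

Distance in frame 1: 4.4. Distance in frame 2: 3.3.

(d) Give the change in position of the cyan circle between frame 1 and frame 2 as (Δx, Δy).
(-2.0, -2.5)

The cyan circle was at (6.2, 7.7) in frame 1 and (4.2, 5.2) in frame 2.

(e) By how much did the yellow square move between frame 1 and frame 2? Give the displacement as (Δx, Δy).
(-0.1, -2.2)

The yellow square was at (0.7, 7.3) in frame 1 and (0.6, 5.1) in frame 2.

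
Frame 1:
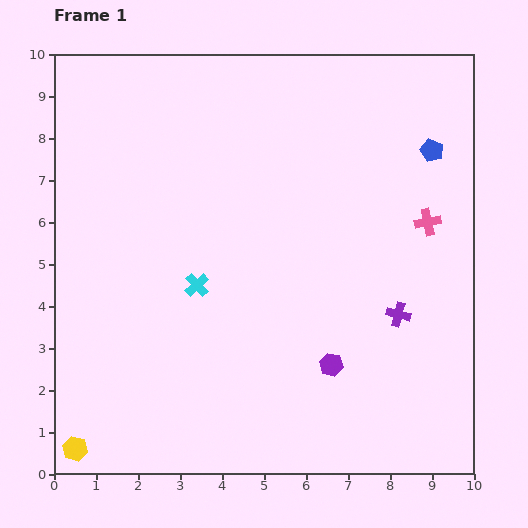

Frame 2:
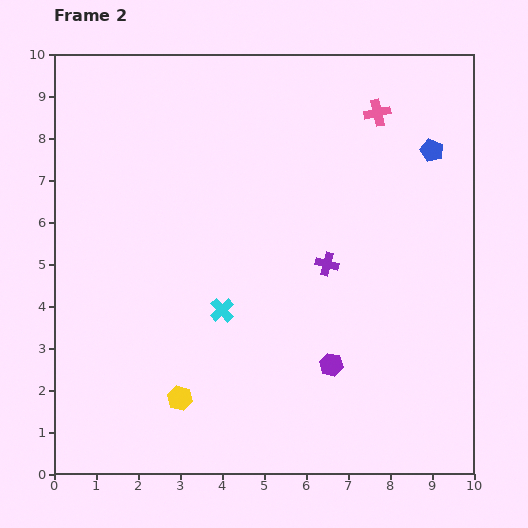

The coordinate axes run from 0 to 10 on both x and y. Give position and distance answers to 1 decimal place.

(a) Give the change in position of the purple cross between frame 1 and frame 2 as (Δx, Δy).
(-1.7, 1.2)

The purple cross was at (8.2, 3.8) in frame 1 and (6.5, 5.0) in frame 2.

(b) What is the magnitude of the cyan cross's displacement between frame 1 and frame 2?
0.8

The cyan cross moved from (3.4, 4.5) to (4.0, 3.9), a distance of √(0.6² + 0.6²) ≈ 0.8.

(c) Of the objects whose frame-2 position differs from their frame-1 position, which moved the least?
the cyan cross

(moved 0.8)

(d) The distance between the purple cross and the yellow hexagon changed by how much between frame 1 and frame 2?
-3.6

Distance in frame 1: 8.3. Distance in frame 2: 4.7.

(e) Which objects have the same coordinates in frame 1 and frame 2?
the purple hexagon, the blue pentagon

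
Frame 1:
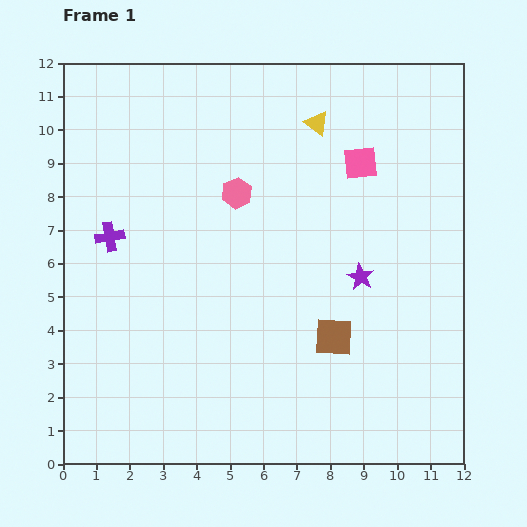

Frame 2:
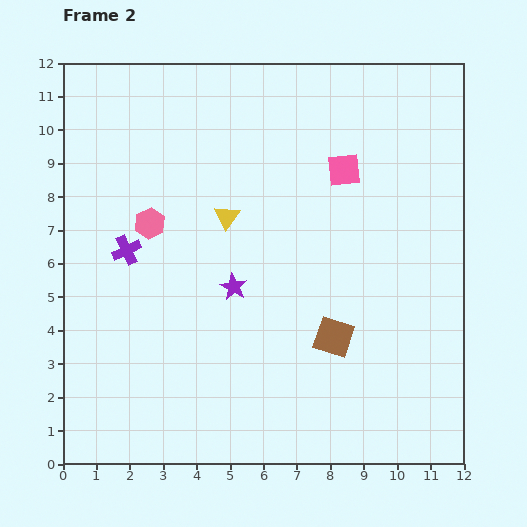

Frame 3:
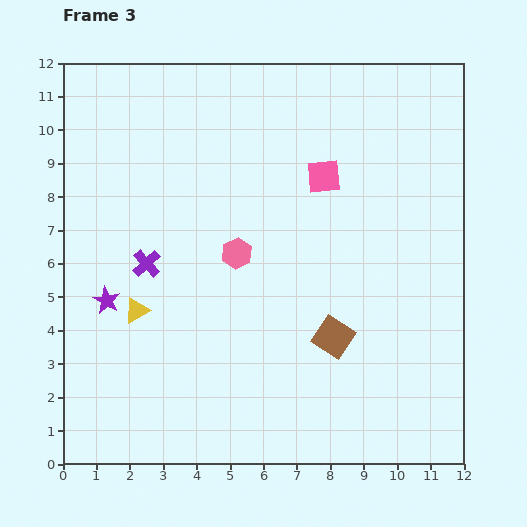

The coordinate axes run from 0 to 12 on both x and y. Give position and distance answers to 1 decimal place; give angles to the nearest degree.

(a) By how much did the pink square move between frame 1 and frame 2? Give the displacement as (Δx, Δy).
(-0.5, -0.2)

The pink square was at (8.9, 9.0) in frame 1 and (8.4, 8.8) in frame 2.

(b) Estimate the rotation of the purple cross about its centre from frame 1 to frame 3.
32° counter-clockwise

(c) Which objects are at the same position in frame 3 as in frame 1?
the brown square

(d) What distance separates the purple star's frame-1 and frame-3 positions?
7.6

The purple star moved from (8.9, 5.6) to (1.3, 4.9), a distance of √(7.6² + 0.7²) ≈ 7.6.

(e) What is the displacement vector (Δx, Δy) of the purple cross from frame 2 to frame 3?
(0.6, -0.4)

The purple cross was at (1.9, 6.4) in frame 2 and (2.5, 6.0) in frame 3.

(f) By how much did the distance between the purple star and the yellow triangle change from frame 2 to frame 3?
-1.2

Distance in frame 2: 2.1. Distance in frame 3: 0.9.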